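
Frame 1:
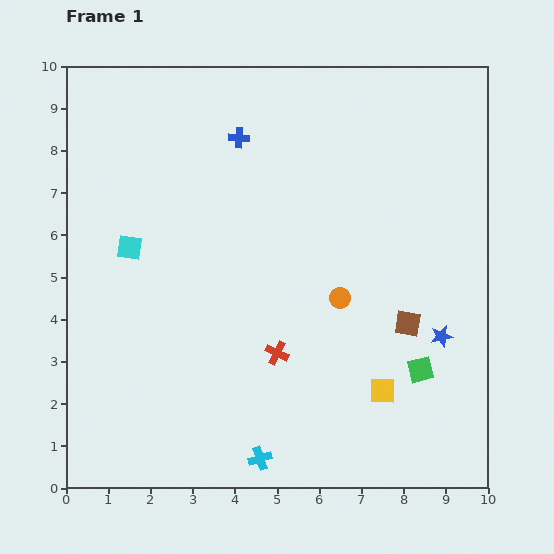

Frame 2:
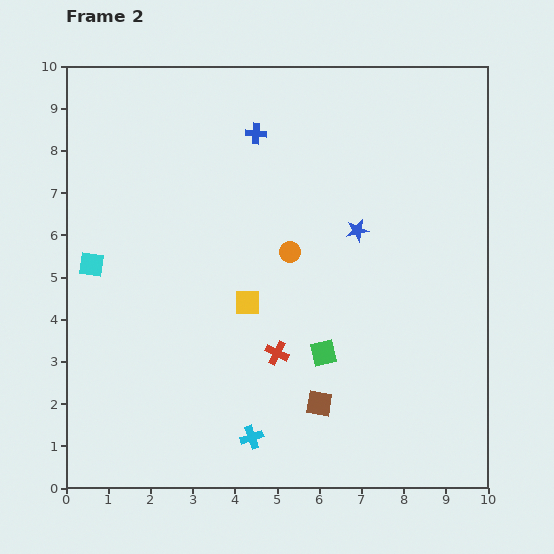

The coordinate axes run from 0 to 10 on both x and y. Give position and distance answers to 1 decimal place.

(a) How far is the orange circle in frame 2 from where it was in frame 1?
1.6

The orange circle moved from (6.5, 4.5) to (5.3, 5.6), a distance of √(1.2² + 1.1²) ≈ 1.6.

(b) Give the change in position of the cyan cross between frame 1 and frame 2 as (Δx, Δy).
(-0.2, 0.5)

The cyan cross was at (4.6, 0.7) in frame 1 and (4.4, 1.2) in frame 2.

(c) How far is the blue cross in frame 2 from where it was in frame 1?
0.4

The blue cross moved from (4.1, 8.3) to (4.5, 8.4), a distance of √(0.4² + 0.1²) ≈ 0.4.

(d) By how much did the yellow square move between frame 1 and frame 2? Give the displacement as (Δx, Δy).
(-3.2, 2.1)

The yellow square was at (7.5, 2.3) in frame 1 and (4.3, 4.4) in frame 2.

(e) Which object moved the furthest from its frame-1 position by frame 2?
the yellow square

(moved 3.8; next 3.2)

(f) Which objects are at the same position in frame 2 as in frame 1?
the red cross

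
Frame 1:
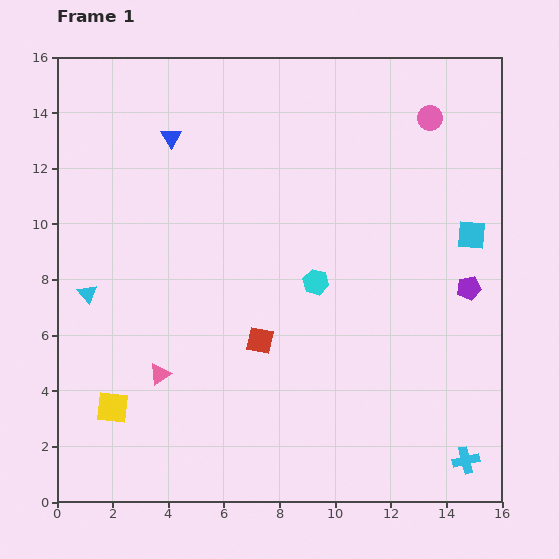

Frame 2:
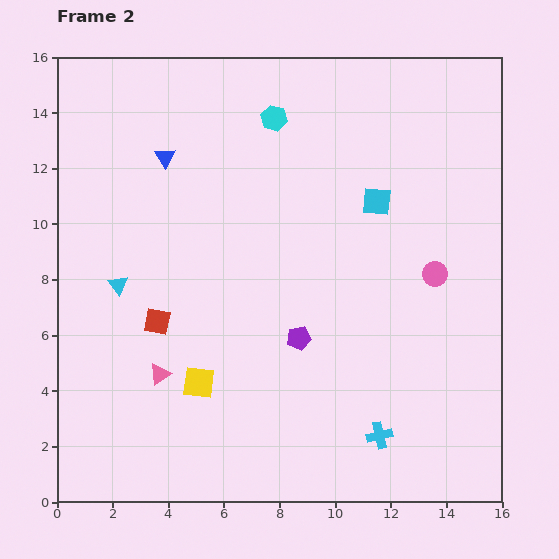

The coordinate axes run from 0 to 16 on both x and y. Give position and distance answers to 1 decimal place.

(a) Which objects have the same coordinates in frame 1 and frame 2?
the pink triangle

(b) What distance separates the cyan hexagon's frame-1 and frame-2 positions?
6.1

The cyan hexagon moved from (9.3, 7.9) to (7.8, 13.8), a distance of √(1.5² + 5.9²) ≈ 6.1.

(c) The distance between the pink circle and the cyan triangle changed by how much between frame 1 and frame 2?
-2.4

Distance in frame 1: 13.8. Distance in frame 2: 11.4.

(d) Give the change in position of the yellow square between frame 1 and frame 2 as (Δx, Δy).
(3.1, 0.9)

The yellow square was at (2.0, 3.4) in frame 1 and (5.1, 4.3) in frame 2.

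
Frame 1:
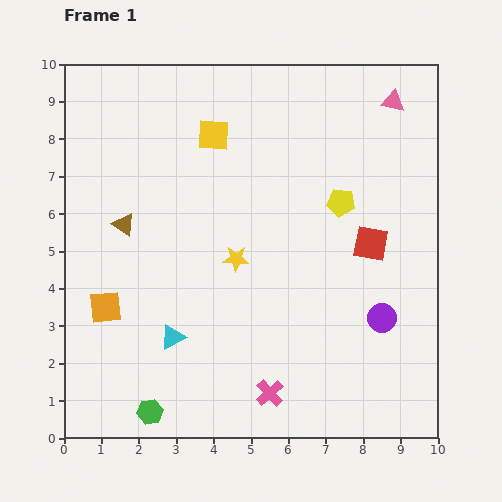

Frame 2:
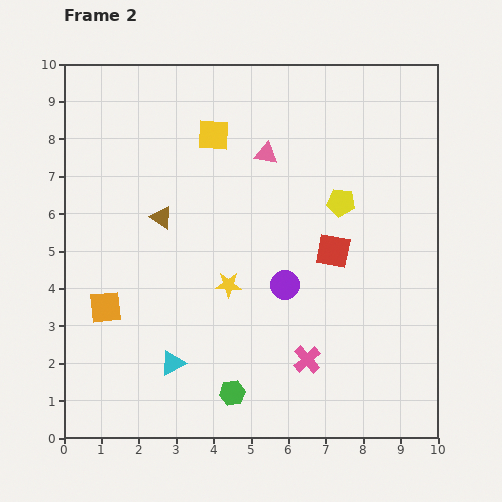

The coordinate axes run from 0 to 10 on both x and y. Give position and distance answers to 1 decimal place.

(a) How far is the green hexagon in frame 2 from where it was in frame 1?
2.3

The green hexagon moved from (2.3, 0.7) to (4.5, 1.2), a distance of √(2.2² + 0.5²) ≈ 2.3.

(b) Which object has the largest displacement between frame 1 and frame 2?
the pink triangle

(moved 3.7; next 2.8)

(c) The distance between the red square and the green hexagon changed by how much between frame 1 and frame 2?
-2.7

Distance in frame 1: 7.4. Distance in frame 2: 4.7.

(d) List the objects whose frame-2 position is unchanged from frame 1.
the yellow pentagon, the orange square, the yellow square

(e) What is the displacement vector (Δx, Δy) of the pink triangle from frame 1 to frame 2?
(-3.4, -1.4)

The pink triangle was at (8.8, 9.0) in frame 1 and (5.4, 7.6) in frame 2.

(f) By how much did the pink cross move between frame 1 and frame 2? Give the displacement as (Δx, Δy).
(1.0, 0.9)

The pink cross was at (5.5, 1.2) in frame 1 and (6.5, 2.1) in frame 2.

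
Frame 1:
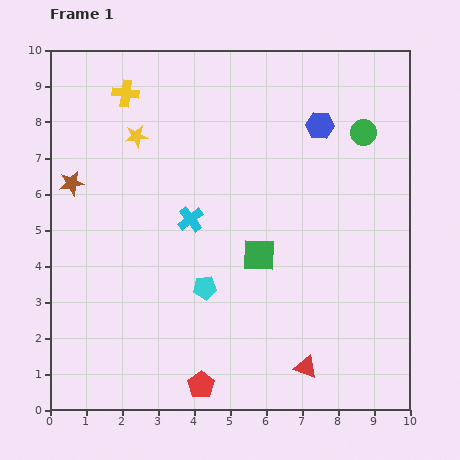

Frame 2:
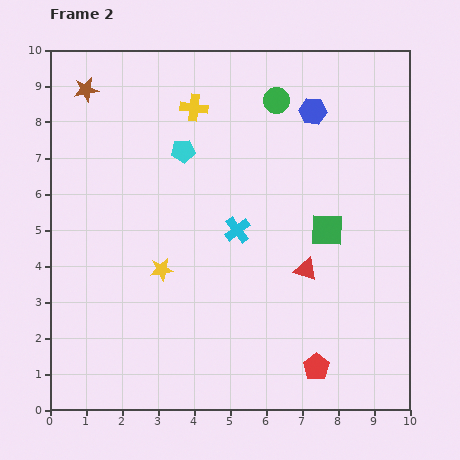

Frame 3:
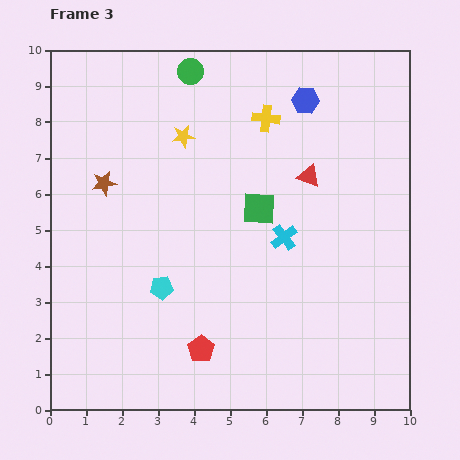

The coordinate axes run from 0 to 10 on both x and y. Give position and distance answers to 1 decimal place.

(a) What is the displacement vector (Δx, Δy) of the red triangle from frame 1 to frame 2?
(0.0, 2.7)

The red triangle was at (7.1, 1.2) in frame 1 and (7.1, 3.9) in frame 2.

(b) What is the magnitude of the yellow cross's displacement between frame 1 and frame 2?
1.9

The yellow cross moved from (2.1, 8.8) to (4.0, 8.4), a distance of √(1.9² + 0.4²) ≈ 1.9.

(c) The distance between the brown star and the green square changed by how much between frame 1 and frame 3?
-1.2

Distance in frame 1: 5.6. Distance in frame 3: 4.4.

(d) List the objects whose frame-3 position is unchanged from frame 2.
none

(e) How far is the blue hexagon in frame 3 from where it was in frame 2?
0.4

The blue hexagon moved from (7.3, 8.3) to (7.1, 8.6), a distance of √(0.2² + 0.3²) ≈ 0.4.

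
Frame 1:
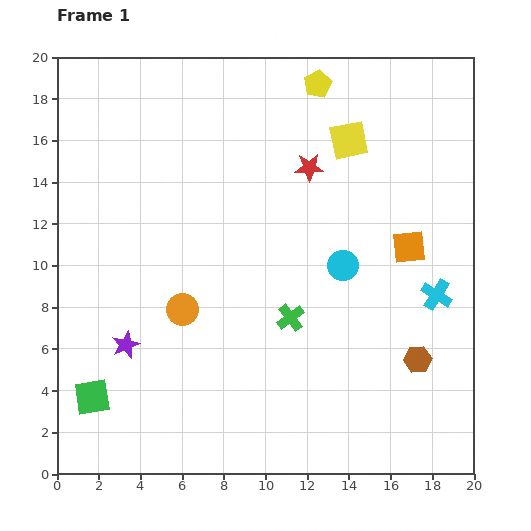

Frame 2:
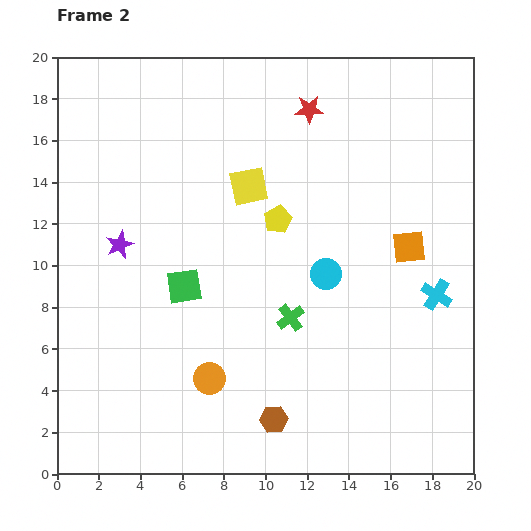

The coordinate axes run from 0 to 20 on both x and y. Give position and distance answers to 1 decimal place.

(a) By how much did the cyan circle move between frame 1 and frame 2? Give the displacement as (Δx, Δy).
(-0.8, -0.4)

The cyan circle was at (13.7, 10.0) in frame 1 and (12.9, 9.6) in frame 2.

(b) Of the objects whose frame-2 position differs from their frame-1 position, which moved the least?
the cyan circle

(moved 0.9)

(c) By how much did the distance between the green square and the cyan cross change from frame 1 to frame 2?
-5.1

Distance in frame 1: 17.2. Distance in frame 2: 12.1.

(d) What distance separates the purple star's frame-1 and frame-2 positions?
4.8

The purple star moved from (3.3, 6.2) to (3.0, 11.0), a distance of √(0.3² + 4.8²) ≈ 4.8.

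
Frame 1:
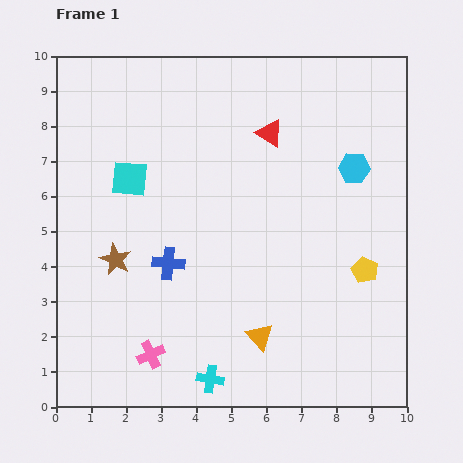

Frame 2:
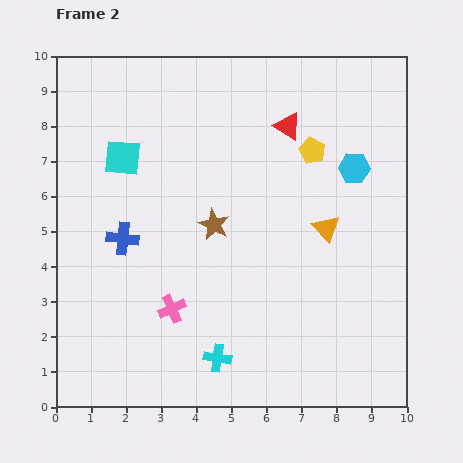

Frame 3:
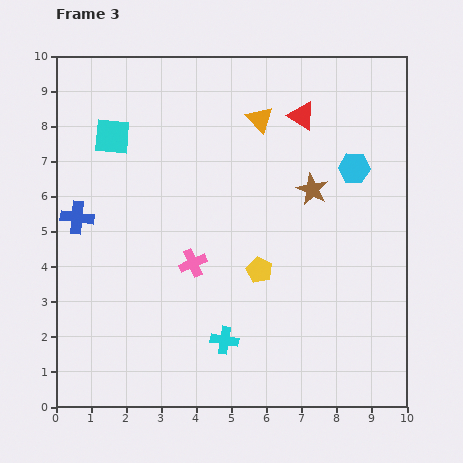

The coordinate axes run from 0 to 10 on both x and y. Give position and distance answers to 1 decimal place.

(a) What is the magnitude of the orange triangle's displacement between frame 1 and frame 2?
3.6

The orange triangle moved from (5.8, 2.0) to (7.7, 5.1), a distance of √(1.9² + 3.1²) ≈ 3.6.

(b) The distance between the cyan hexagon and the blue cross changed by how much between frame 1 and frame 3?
+2.1

Distance in frame 1: 5.9. Distance in frame 3: 8.0.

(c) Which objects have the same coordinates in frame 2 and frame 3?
the cyan hexagon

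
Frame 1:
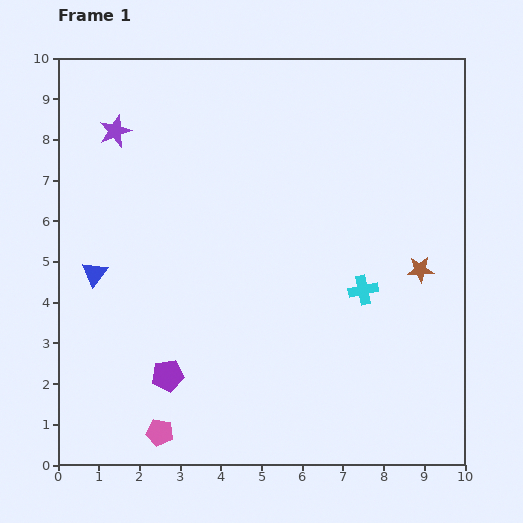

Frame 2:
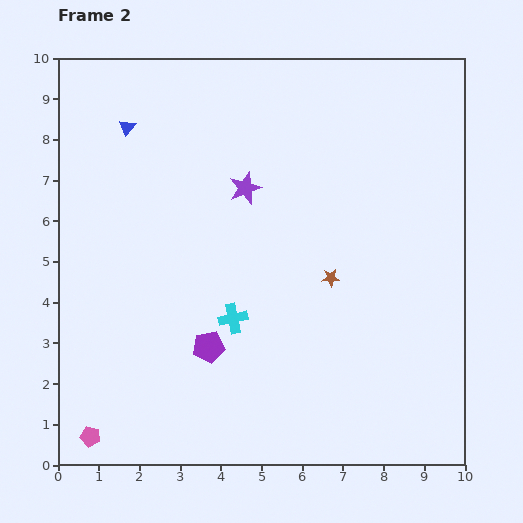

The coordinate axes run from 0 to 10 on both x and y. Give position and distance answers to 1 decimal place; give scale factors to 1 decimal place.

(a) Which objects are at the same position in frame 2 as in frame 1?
none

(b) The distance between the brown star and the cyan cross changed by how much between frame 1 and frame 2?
+1.1

Distance in frame 1: 1.5. Distance in frame 2: 2.6.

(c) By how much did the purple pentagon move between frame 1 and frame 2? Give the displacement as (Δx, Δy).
(1.0, 0.7)

The purple pentagon was at (2.7, 2.2) in frame 1 and (3.7, 2.9) in frame 2.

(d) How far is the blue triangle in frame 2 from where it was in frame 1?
3.7

The blue triangle moved from (0.9, 4.7) to (1.7, 8.3), a distance of √(0.8² + 3.6²) ≈ 3.7.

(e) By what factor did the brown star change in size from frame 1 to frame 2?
0.7×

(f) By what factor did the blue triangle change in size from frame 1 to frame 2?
0.6×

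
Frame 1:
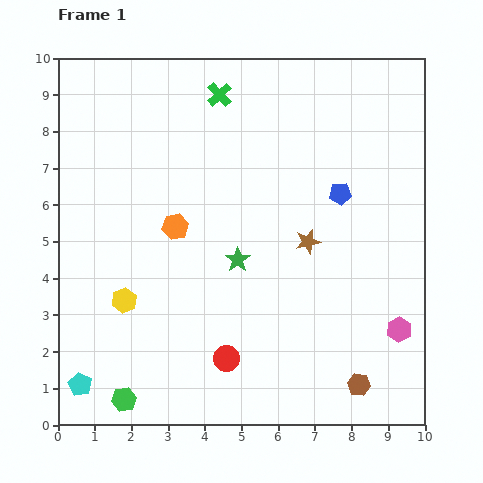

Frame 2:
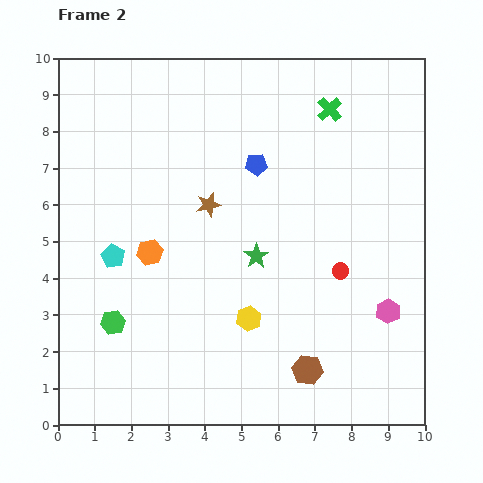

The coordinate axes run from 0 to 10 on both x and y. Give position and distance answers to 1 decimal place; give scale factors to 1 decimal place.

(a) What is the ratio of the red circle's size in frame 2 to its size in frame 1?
0.6×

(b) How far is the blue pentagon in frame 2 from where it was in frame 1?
2.4

The blue pentagon moved from (7.7, 6.3) to (5.4, 7.1), a distance of √(2.3² + 0.8²) ≈ 2.4.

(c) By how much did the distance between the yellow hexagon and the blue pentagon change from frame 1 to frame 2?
-2.4

Distance in frame 1: 6.6. Distance in frame 2: 4.2.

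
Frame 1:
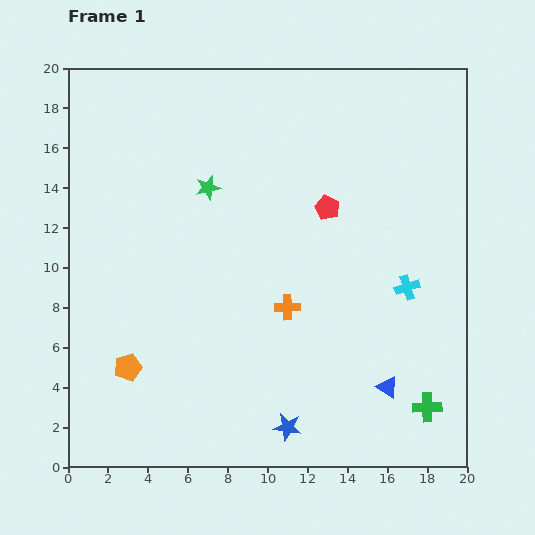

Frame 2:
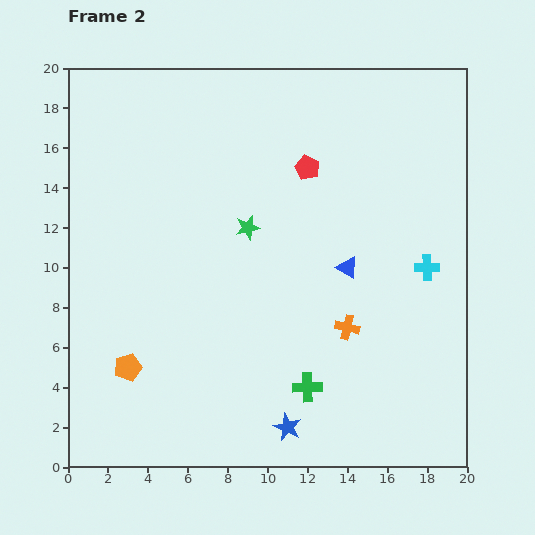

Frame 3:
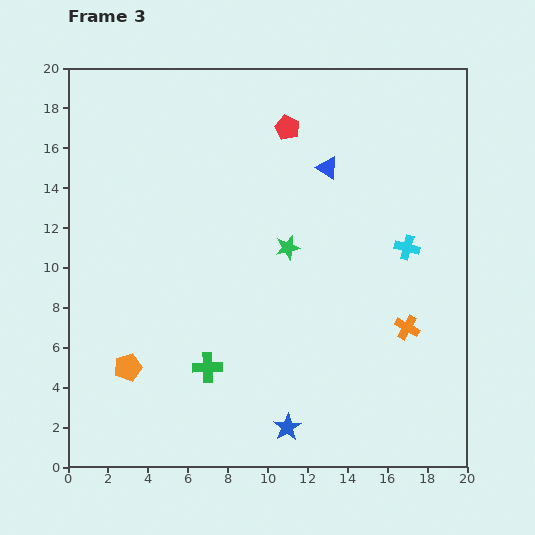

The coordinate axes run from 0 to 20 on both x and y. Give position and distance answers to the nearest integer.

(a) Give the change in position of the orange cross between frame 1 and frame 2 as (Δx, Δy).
(3, -1)

The orange cross was at (11, 8) in frame 1 and (14, 7) in frame 2.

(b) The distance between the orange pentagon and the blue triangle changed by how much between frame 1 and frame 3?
+1

Distance in frame 1: 13. Distance in frame 3: 14.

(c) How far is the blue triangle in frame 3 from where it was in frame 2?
5

The blue triangle moved from (14, 10) to (13, 15), a distance of √(1² + 5²) ≈ 5.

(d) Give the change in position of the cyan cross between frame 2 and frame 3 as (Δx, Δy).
(-1, 1)

The cyan cross was at (18, 10) in frame 2 and (17, 11) in frame 3.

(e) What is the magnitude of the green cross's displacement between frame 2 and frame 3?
5

The green cross moved from (12, 4) to (7, 5), a distance of √(5² + 1²) ≈ 5.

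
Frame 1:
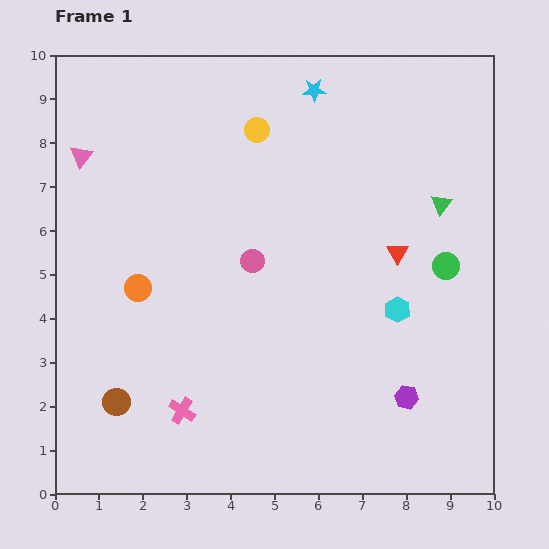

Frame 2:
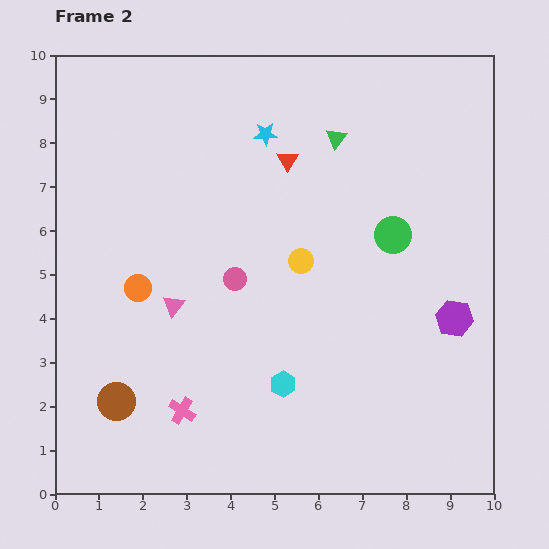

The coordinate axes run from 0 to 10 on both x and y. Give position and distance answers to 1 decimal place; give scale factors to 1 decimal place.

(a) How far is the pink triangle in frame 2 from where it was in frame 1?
4.0

The pink triangle moved from (0.6, 7.7) to (2.7, 4.3), a distance of √(2.1² + 3.4²) ≈ 4.0.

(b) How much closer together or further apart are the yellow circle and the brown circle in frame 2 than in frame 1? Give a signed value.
-1.7

Distance in frame 1: 7.0. Distance in frame 2: 5.3.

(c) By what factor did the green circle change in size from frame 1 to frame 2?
1.4×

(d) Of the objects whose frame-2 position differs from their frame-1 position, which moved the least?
the pink circle

(moved 0.6)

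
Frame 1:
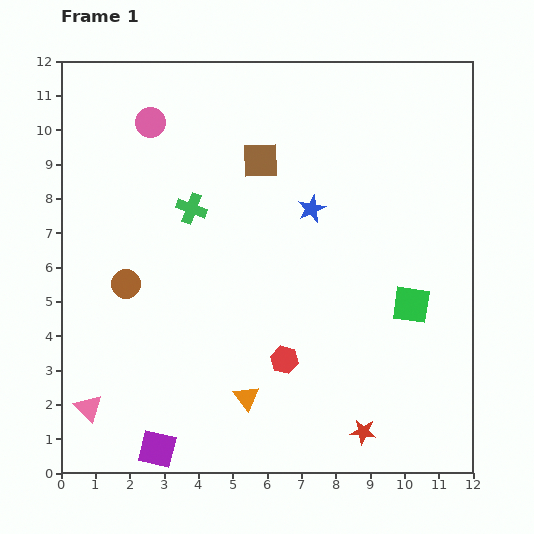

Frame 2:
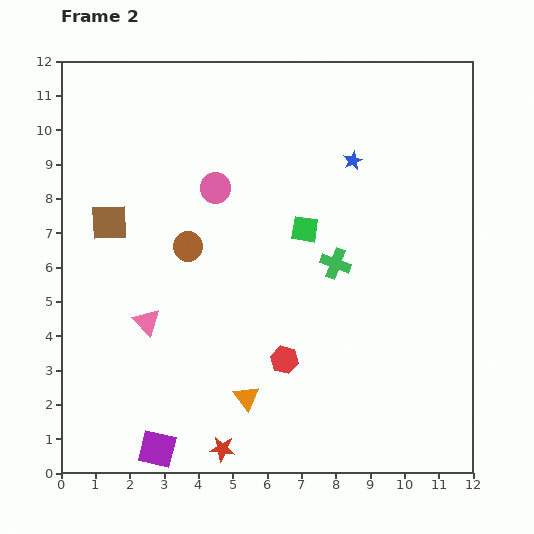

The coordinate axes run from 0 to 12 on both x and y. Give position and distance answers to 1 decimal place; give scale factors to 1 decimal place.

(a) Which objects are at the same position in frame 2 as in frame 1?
the red hexagon, the purple square, the orange triangle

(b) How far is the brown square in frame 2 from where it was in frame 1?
4.8

The brown square moved from (5.8, 9.1) to (1.4, 7.3), a distance of √(4.4² + 1.8²) ≈ 4.8.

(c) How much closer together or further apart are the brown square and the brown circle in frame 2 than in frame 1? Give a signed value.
-2.9

Distance in frame 1: 5.3. Distance in frame 2: 2.4.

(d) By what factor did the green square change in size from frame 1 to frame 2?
0.7×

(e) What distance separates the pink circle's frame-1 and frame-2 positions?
2.7

The pink circle moved from (2.6, 10.2) to (4.5, 8.3), a distance of √(1.9² + 1.9²) ≈ 2.7.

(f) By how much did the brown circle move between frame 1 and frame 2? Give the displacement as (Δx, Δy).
(1.8, 1.1)

The brown circle was at (1.9, 5.5) in frame 1 and (3.7, 6.6) in frame 2.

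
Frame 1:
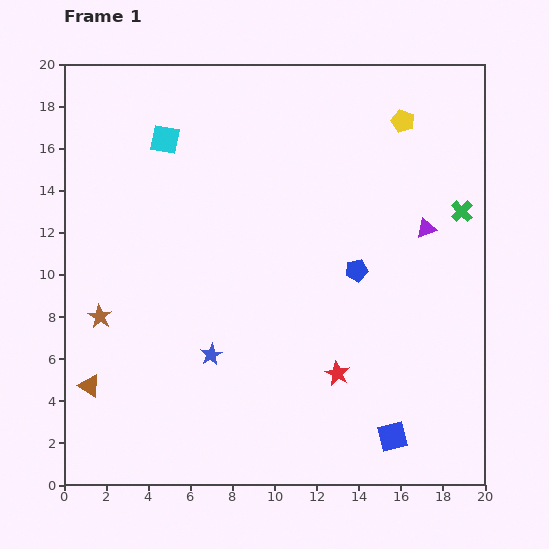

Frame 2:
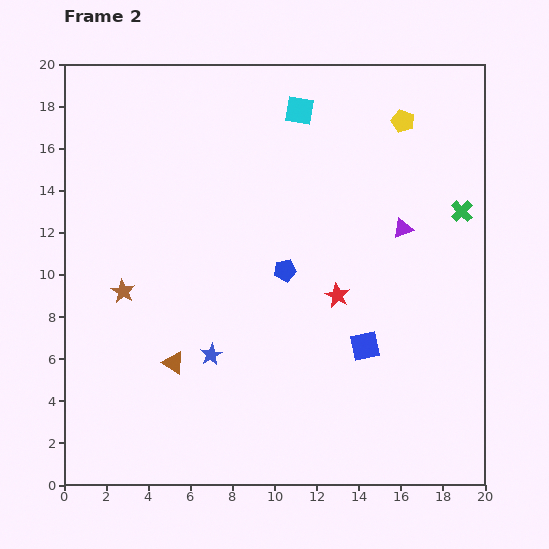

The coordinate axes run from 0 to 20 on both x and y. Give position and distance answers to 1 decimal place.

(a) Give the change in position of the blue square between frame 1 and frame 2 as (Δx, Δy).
(-1.3, 4.3)

The blue square was at (15.6, 2.3) in frame 1 and (14.3, 6.6) in frame 2.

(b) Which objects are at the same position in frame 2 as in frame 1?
the blue star, the yellow pentagon, the green cross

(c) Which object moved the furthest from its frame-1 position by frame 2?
the cyan square

(moved 6.6; next 4.5)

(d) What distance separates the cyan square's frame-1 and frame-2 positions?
6.6

The cyan square moved from (4.8, 16.4) to (11.2, 17.8), a distance of √(6.4² + 1.4²) ≈ 6.6.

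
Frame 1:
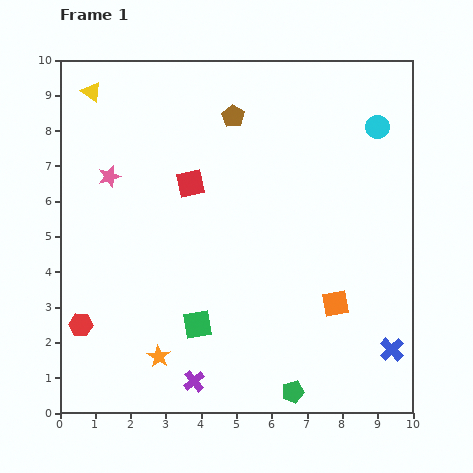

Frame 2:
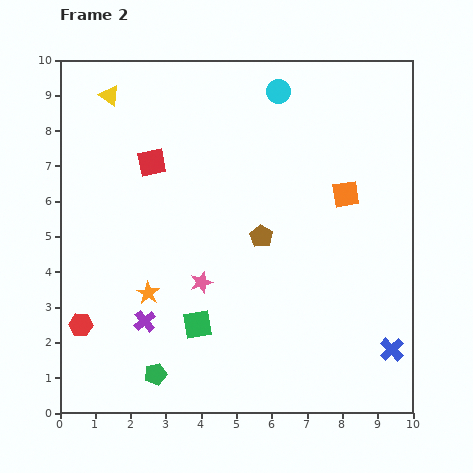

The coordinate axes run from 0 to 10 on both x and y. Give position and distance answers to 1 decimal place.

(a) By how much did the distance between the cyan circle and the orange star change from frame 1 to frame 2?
-2.2

Distance in frame 1: 9.0. Distance in frame 2: 6.8.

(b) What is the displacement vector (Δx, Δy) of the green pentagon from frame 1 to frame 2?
(-3.9, 0.5)

The green pentagon was at (6.6, 0.6) in frame 1 and (2.7, 1.1) in frame 2.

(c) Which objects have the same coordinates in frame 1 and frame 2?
the red hexagon, the blue cross, the green square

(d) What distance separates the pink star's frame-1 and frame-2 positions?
4.0

The pink star moved from (1.4, 6.7) to (4.0, 3.7), a distance of √(2.6² + 3.0²) ≈ 4.0.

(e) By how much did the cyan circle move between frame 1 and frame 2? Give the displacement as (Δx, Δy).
(-2.8, 1.0)

The cyan circle was at (9.0, 8.1) in frame 1 and (6.2, 9.1) in frame 2.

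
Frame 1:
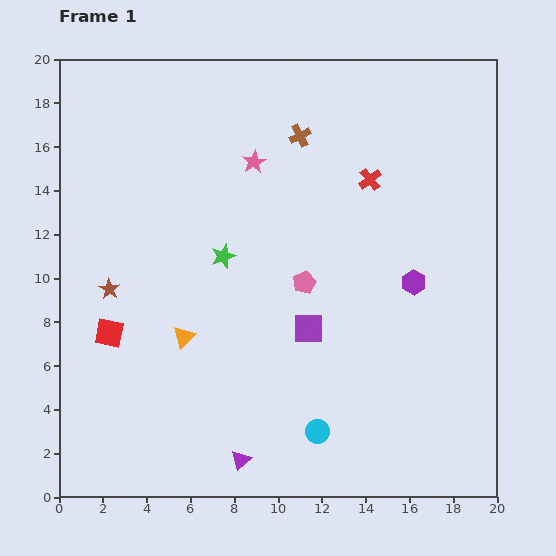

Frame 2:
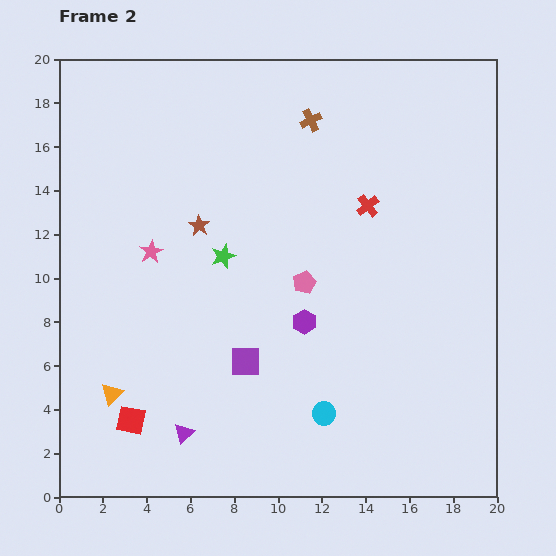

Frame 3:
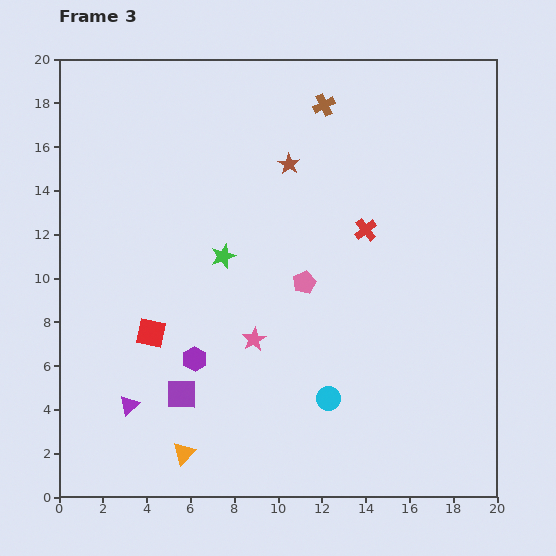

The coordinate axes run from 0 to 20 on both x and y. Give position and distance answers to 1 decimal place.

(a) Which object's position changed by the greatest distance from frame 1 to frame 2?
the pink star

(moved 6.2; next 5.3)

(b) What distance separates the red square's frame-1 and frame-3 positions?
1.9

The red square moved from (2.3, 7.5) to (4.2, 7.5), a distance of √(1.9² + 0.0²) ≈ 1.9.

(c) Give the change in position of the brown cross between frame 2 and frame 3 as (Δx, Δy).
(0.6, 0.7)

The brown cross was at (11.5, 17.2) in frame 2 and (12.1, 17.9) in frame 3.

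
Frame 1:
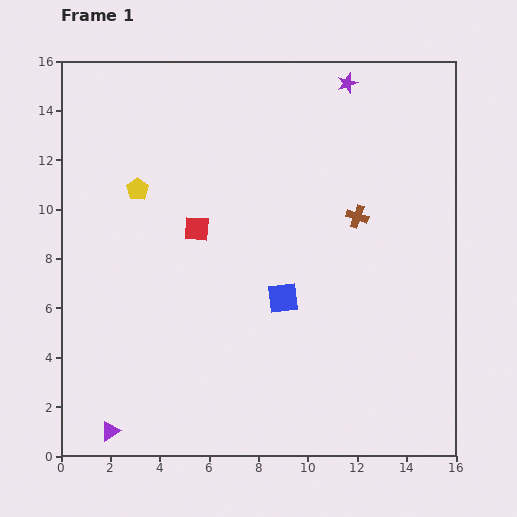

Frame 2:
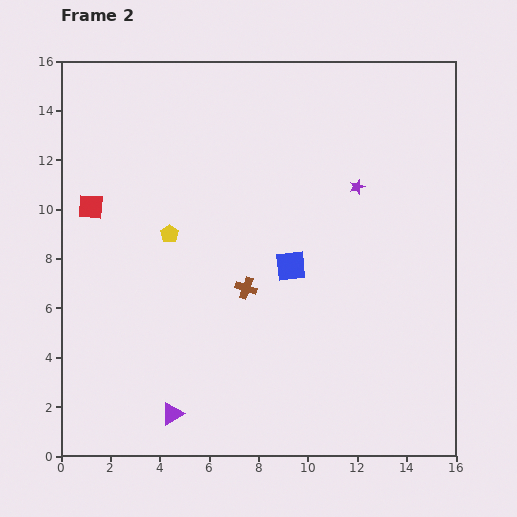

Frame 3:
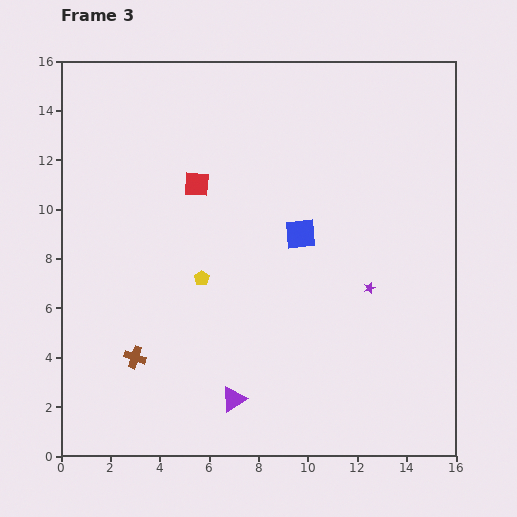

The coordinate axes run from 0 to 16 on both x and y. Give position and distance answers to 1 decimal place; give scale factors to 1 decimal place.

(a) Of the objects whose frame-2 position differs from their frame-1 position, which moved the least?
the blue square

(moved 1.3)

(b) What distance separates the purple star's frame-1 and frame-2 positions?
4.2

The purple star moved from (11.6, 15.1) to (12.0, 10.9), a distance of √(0.4² + 4.2²) ≈ 4.2.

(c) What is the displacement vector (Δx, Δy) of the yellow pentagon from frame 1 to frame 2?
(1.3, -1.8)

The yellow pentagon was at (3.1, 10.8) in frame 1 and (4.4, 9.0) in frame 2.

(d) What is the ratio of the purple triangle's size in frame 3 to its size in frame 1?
1.3×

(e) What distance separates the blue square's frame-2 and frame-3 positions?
1.4

The blue square moved from (9.3, 7.7) to (9.7, 9.0), a distance of √(0.4² + 1.3²) ≈ 1.4.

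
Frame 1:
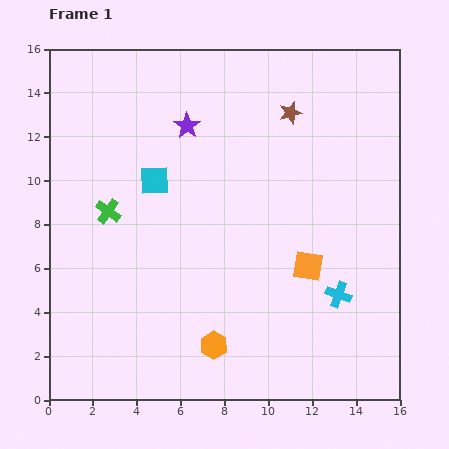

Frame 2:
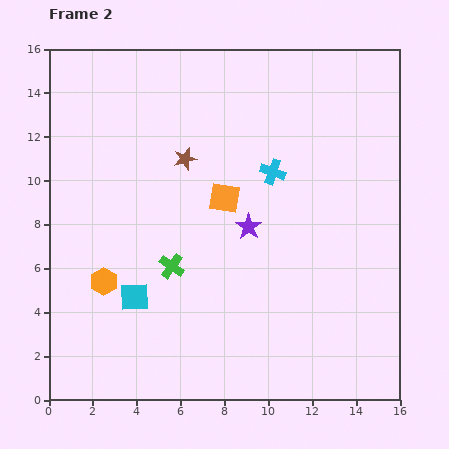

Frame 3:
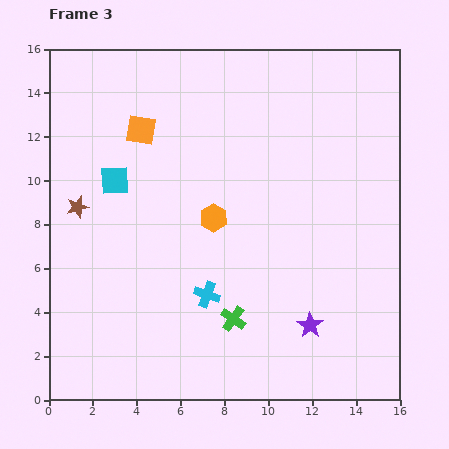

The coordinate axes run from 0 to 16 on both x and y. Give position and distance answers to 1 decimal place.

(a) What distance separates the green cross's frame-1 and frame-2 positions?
3.8

The green cross moved from (2.7, 8.6) to (5.6, 6.1), a distance of √(2.9² + 2.5²) ≈ 3.8.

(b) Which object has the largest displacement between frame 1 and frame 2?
the cyan cross

(moved 6.4; next 5.8)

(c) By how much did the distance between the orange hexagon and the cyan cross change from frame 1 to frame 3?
-2.6

Distance in frame 1: 6.1. Distance in frame 3: 3.5.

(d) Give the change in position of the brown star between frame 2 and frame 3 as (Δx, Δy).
(-4.9, -2.2)

The brown star was at (6.2, 11.0) in frame 2 and (1.3, 8.8) in frame 3.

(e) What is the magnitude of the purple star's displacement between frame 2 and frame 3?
5.3

The purple star moved from (9.1, 7.9) to (11.9, 3.4), a distance of √(2.8² + 4.5²) ≈ 5.3.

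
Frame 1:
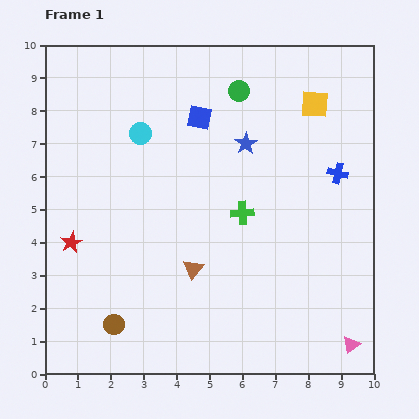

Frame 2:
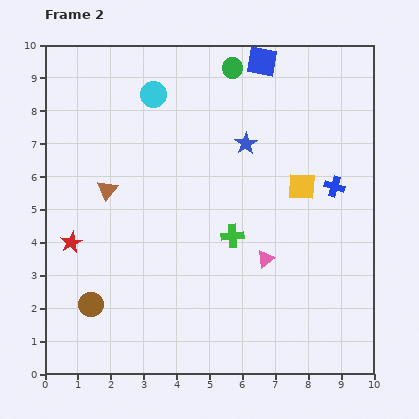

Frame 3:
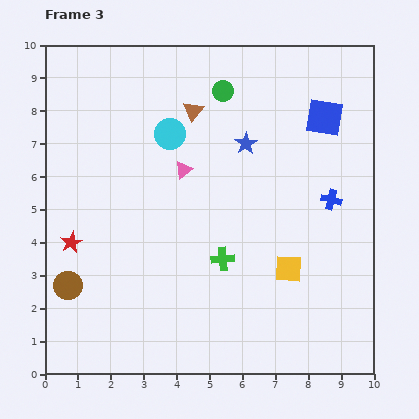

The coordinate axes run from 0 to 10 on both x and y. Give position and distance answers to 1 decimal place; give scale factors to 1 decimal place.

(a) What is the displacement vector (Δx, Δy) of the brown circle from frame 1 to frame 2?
(-0.7, 0.6)

The brown circle was at (2.1, 1.5) in frame 1 and (1.4, 2.1) in frame 2.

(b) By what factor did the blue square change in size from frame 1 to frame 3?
1.6×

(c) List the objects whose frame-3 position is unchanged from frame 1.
the blue star, the red star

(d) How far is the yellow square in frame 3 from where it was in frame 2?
2.5

The yellow square moved from (7.8, 5.7) to (7.4, 3.2), a distance of √(0.4² + 2.5²) ≈ 2.5.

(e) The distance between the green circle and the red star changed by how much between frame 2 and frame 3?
-0.7

Distance in frame 2: 7.2. Distance in frame 3: 6.5.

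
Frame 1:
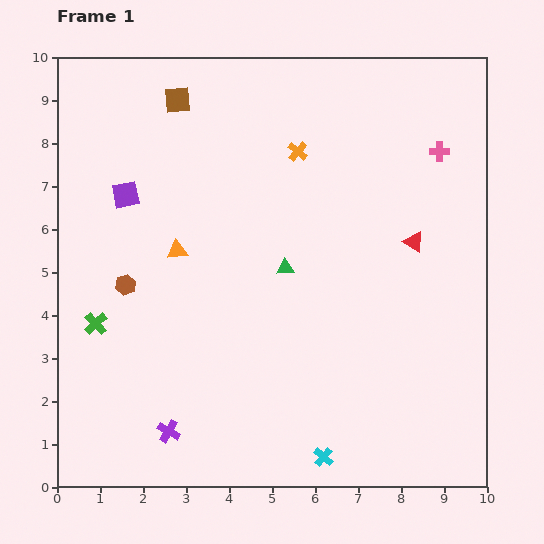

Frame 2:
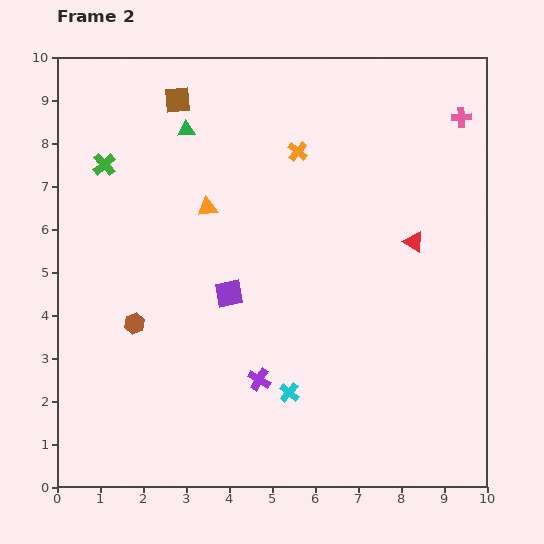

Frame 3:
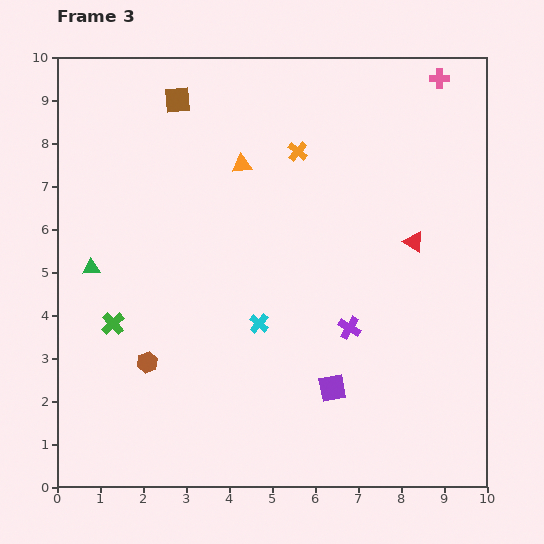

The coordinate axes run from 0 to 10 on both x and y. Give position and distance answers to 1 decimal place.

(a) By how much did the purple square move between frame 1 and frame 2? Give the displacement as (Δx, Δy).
(2.4, -2.3)

The purple square was at (1.6, 6.8) in frame 1 and (4.0, 4.5) in frame 2.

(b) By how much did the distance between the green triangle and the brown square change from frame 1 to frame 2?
-3.9

Distance in frame 1: 4.6. Distance in frame 2: 0.7.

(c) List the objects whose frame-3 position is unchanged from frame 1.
the red triangle, the orange cross, the brown square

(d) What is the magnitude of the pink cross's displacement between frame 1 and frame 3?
1.7

The pink cross moved from (8.9, 7.8) to (8.9, 9.5), a distance of √(0.0² + 1.7²) ≈ 1.7.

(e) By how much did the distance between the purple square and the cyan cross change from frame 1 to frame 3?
-5.3

Distance in frame 1: 7.6. Distance in frame 3: 2.3.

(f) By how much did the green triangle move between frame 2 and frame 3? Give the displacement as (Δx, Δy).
(-2.2, -3.2)

The green triangle was at (3.0, 8.3) in frame 2 and (0.8, 5.1) in frame 3.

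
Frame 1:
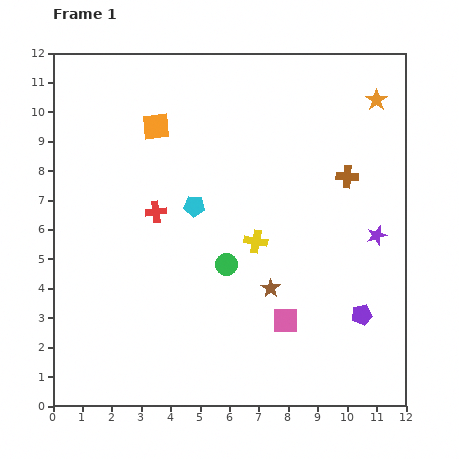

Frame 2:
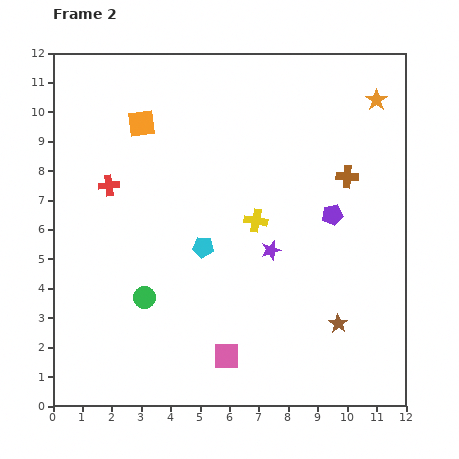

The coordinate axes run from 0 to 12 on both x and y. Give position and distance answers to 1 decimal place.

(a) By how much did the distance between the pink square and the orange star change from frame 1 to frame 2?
+2.0

Distance in frame 1: 8.1. Distance in frame 2: 10.1.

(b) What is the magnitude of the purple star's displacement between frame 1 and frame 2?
3.6

The purple star moved from (11.0, 5.8) to (7.4, 5.3), a distance of √(3.6² + 0.5²) ≈ 3.6.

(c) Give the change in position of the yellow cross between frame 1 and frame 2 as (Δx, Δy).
(0.0, 0.7)

The yellow cross was at (6.9, 5.6) in frame 1 and (6.9, 6.3) in frame 2.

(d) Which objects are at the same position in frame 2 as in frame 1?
the orange star, the brown cross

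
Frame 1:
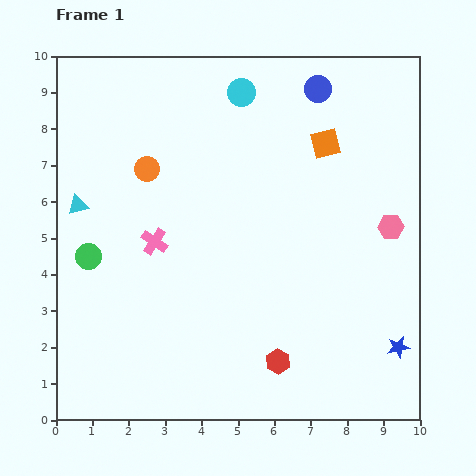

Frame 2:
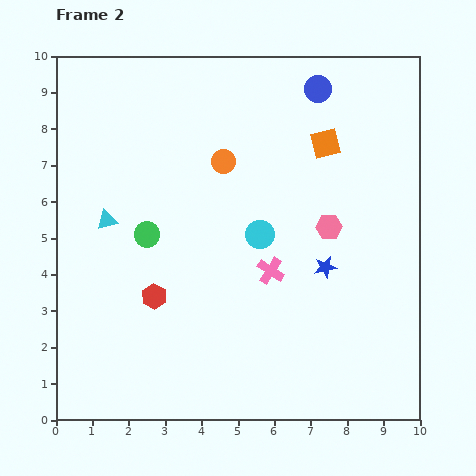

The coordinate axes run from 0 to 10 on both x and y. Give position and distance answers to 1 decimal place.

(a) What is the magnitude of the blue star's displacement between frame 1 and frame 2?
3.0

The blue star moved from (9.4, 2.0) to (7.4, 4.2), a distance of √(2.0² + 2.2²) ≈ 3.0.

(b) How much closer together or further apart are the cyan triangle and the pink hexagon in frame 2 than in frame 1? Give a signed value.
-2.5

Distance in frame 1: 8.6. Distance in frame 2: 6.1.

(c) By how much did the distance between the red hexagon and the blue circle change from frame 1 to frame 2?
-0.3

Distance in frame 1: 7.6. Distance in frame 2: 7.3.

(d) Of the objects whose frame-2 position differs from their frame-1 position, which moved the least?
the cyan triangle

(moved 0.9)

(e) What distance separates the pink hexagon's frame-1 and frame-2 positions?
1.7

The pink hexagon moved from (9.2, 5.3) to (7.5, 5.3), a distance of √(1.7² + 0.0²) ≈ 1.7.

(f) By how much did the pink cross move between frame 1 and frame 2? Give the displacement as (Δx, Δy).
(3.2, -0.8)

The pink cross was at (2.7, 4.9) in frame 1 and (5.9, 4.1) in frame 2.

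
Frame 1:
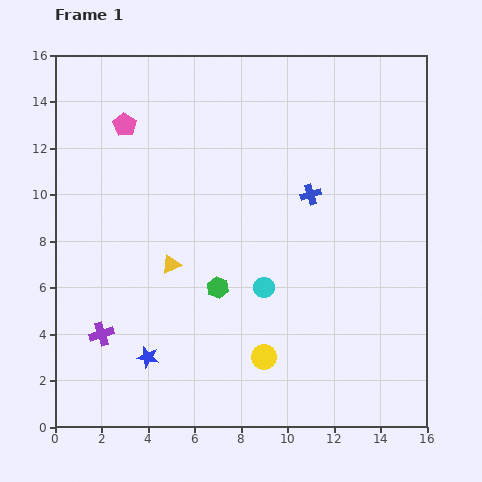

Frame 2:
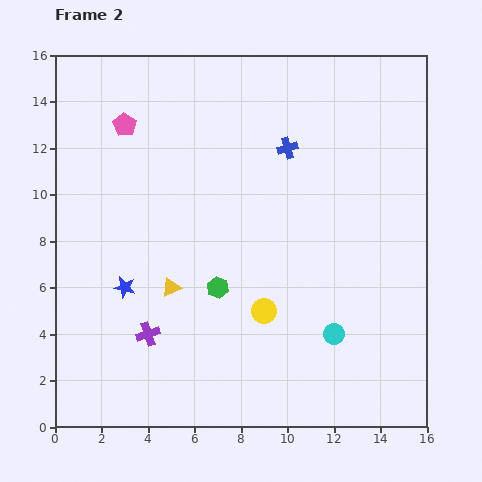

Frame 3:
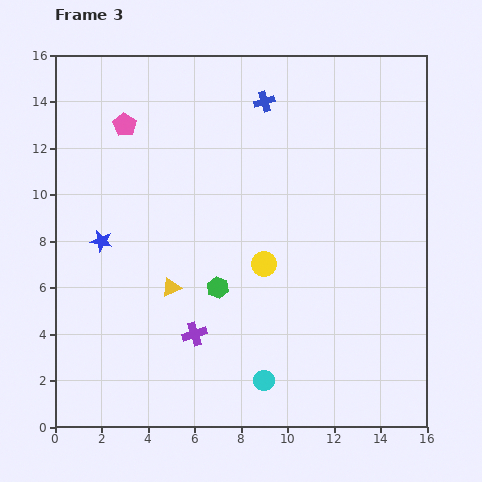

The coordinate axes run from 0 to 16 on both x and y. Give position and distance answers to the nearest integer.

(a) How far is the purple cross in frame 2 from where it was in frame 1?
2

The purple cross moved from (2, 4) to (4, 4), a distance of √(2² + 0²) ≈ 2.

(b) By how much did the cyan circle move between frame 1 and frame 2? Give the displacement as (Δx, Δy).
(3, -2)

The cyan circle was at (9, 6) in frame 1 and (12, 4) in frame 2.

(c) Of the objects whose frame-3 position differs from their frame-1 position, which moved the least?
the yellow triangle

(moved 1)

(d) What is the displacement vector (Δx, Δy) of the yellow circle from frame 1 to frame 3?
(0, 4)

The yellow circle was at (9, 3) in frame 1 and (9, 7) in frame 3.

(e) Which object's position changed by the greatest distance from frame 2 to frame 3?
the cyan circle

(moved 4; next 2)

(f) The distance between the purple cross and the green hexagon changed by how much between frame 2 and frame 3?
-2

Distance in frame 2: 4. Distance in frame 3: 2.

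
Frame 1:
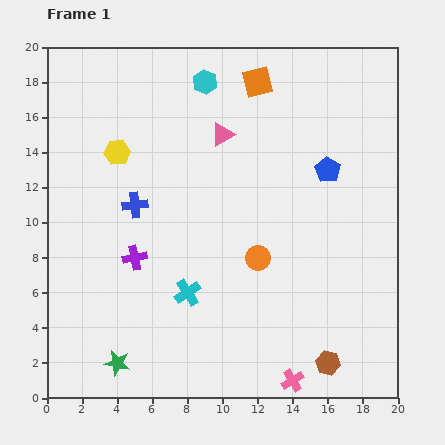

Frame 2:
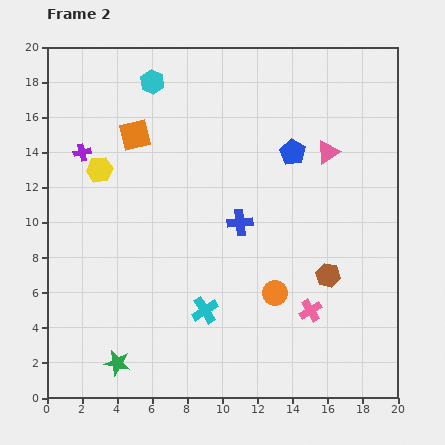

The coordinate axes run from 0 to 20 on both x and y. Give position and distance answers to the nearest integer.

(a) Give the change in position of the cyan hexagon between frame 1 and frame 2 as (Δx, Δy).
(-3, 0)

The cyan hexagon was at (9, 18) in frame 1 and (6, 18) in frame 2.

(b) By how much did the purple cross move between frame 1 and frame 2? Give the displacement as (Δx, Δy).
(-3, 6)

The purple cross was at (5, 8) in frame 1 and (2, 14) in frame 2.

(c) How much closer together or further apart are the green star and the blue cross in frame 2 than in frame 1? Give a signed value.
+2

Distance in frame 1: 9. Distance in frame 2: 11.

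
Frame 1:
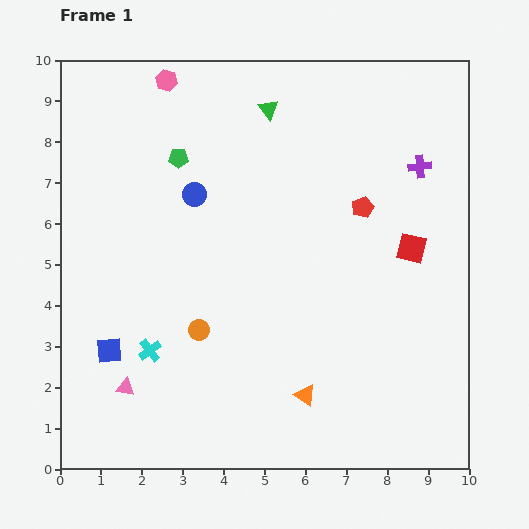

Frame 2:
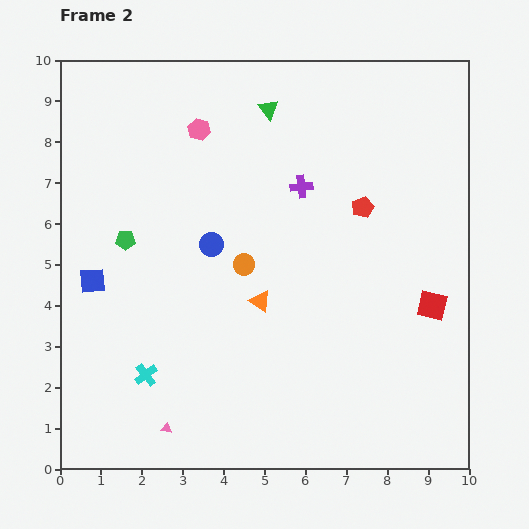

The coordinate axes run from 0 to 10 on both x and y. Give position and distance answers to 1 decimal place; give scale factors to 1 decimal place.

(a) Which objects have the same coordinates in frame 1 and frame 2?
the green triangle, the red pentagon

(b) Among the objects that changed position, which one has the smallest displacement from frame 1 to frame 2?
the cyan cross

(moved 0.6)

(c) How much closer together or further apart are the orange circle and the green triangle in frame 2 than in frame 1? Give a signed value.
-1.9

Distance in frame 1: 5.7. Distance in frame 2: 3.8.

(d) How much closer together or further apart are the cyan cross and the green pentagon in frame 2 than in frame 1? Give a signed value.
-1.5

Distance in frame 1: 4.8. Distance in frame 2: 3.3.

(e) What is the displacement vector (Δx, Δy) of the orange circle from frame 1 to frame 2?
(1.1, 1.6)

The orange circle was at (3.4, 3.4) in frame 1 and (4.5, 5.0) in frame 2.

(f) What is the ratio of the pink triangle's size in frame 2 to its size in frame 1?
0.6×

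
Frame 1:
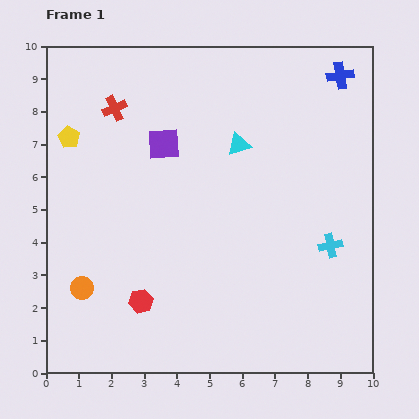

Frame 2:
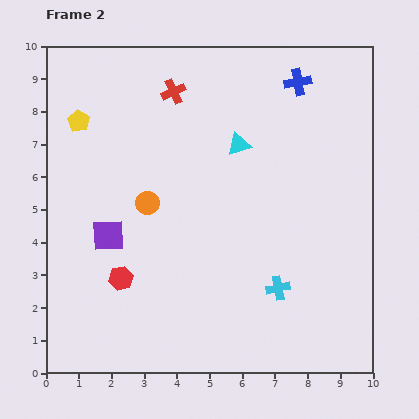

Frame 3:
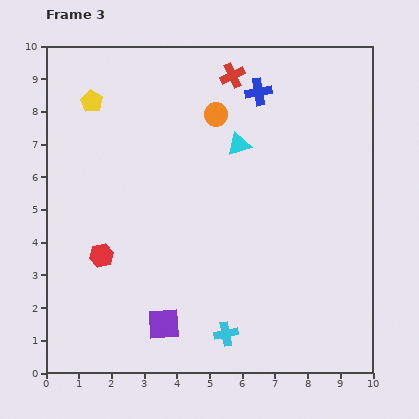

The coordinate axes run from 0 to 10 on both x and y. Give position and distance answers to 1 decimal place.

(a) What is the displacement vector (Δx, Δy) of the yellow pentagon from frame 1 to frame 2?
(0.3, 0.5)

The yellow pentagon was at (0.7, 7.2) in frame 1 and (1.0, 7.7) in frame 2.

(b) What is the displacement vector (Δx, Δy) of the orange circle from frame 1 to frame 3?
(4.1, 5.3)

The orange circle was at (1.1, 2.6) in frame 1 and (5.2, 7.9) in frame 3.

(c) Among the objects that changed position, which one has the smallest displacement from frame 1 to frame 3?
the yellow pentagon

(moved 1.3)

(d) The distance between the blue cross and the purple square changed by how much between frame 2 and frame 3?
+0.2

Distance in frame 2: 7.5. Distance in frame 3: 7.7.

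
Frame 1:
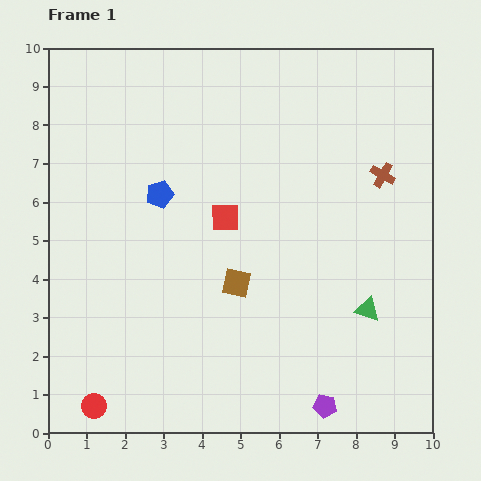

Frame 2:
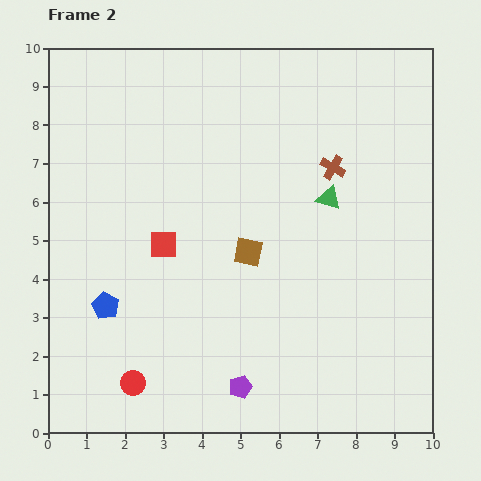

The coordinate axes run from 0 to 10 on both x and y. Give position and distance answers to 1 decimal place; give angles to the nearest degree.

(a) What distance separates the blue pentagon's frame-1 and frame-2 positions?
3.2

The blue pentagon moved from (2.9, 6.2) to (1.5, 3.3), a distance of √(1.4² + 2.9²) ≈ 3.2.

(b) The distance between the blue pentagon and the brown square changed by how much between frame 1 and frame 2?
+1.0

Distance in frame 1: 3.0. Distance in frame 2: 4.0.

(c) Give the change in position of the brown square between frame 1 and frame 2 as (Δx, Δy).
(0.3, 0.8)

The brown square was at (4.9, 3.9) in frame 1 and (5.2, 4.7) in frame 2.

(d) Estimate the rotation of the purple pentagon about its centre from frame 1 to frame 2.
27° counter-clockwise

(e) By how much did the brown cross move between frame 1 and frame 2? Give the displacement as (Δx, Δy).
(-1.3, 0.2)

The brown cross was at (8.7, 6.7) in frame 1 and (7.4, 6.9) in frame 2.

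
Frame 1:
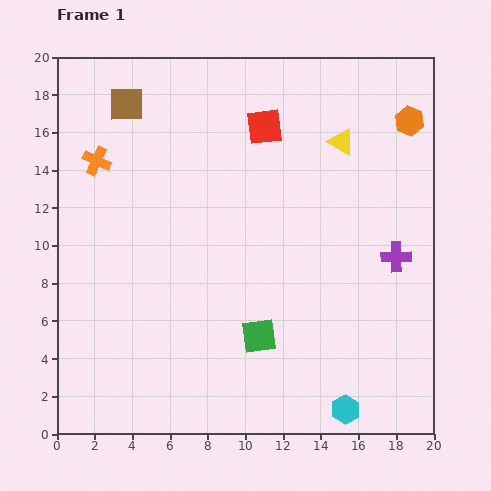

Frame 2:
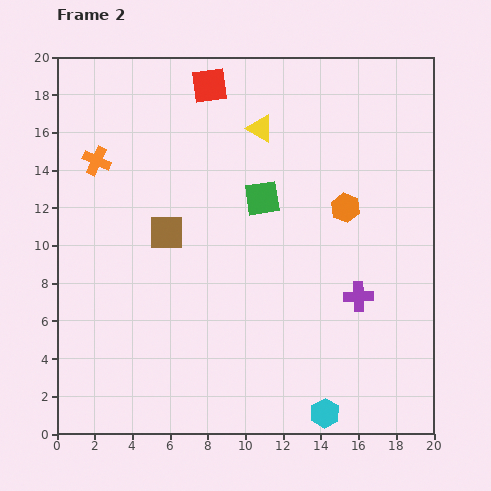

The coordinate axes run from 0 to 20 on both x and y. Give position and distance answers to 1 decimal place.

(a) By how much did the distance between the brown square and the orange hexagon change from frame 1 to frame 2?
-5.4

Distance in frame 1: 15.0. Distance in frame 2: 9.6.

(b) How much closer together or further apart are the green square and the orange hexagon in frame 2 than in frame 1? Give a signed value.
-9.5

Distance in frame 1: 13.9. Distance in frame 2: 4.4.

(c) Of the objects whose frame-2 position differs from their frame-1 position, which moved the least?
the cyan hexagon

(moved 1.1)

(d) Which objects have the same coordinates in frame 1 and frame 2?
the orange cross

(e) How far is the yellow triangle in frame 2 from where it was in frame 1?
4.4

The yellow triangle moved from (15.1, 15.5) to (10.8, 16.2), a distance of √(4.3² + 0.7²) ≈ 4.4.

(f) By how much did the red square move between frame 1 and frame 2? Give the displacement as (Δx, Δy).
(-2.9, 2.2)

The red square was at (11.0, 16.3) in frame 1 and (8.1, 18.5) in frame 2.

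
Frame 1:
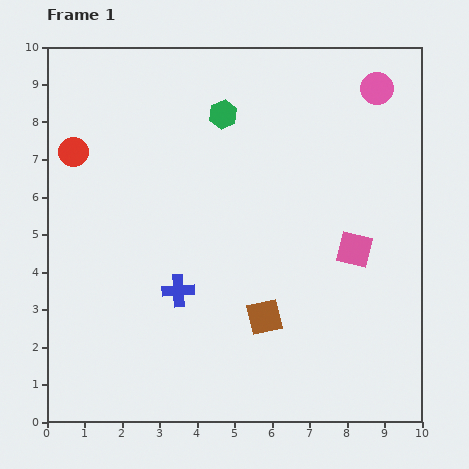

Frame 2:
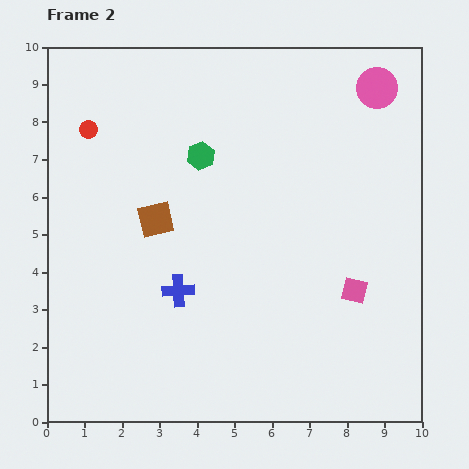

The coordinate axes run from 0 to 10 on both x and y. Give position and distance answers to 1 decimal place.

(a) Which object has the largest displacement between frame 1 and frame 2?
the brown square

(moved 3.9; next 1.3)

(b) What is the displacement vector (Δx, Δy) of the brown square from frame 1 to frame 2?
(-2.9, 2.6)

The brown square was at (5.8, 2.8) in frame 1 and (2.9, 5.4) in frame 2.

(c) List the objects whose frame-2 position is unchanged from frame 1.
the pink circle, the blue cross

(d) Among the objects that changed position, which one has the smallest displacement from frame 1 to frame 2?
the red circle

(moved 0.7)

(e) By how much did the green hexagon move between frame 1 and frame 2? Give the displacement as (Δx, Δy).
(-0.6, -1.1)

The green hexagon was at (4.7, 8.2) in frame 1 and (4.1, 7.1) in frame 2.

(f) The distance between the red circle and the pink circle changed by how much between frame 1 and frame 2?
-0.5

Distance in frame 1: 8.3. Distance in frame 2: 7.8.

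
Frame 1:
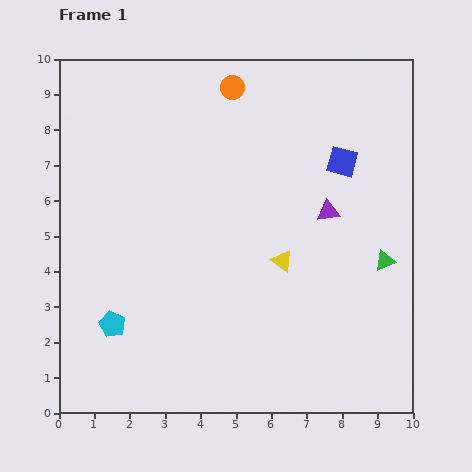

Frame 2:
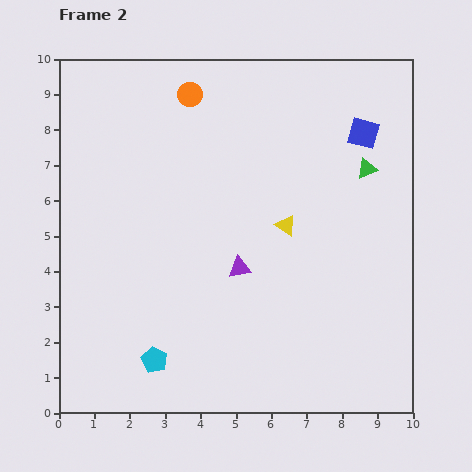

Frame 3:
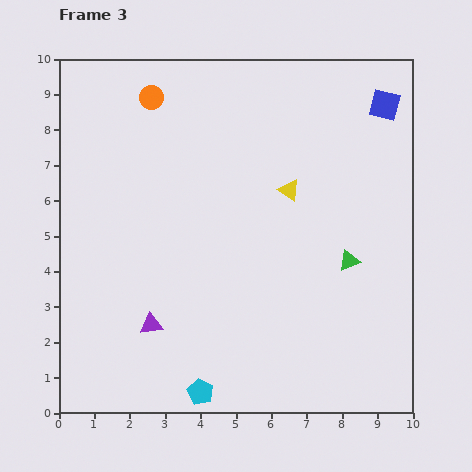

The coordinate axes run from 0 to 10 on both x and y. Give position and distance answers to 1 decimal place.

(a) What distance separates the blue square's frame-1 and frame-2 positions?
1.0

The blue square moved from (8.0, 7.1) to (8.6, 7.9), a distance of √(0.6² + 0.8²) ≈ 1.0.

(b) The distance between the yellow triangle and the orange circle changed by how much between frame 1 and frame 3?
-0.4

Distance in frame 1: 5.1. Distance in frame 3: 4.7.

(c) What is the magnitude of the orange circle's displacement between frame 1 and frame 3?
2.3

The orange circle moved from (4.9, 9.2) to (2.6, 8.9), a distance of √(2.3² + 0.3²) ≈ 2.3.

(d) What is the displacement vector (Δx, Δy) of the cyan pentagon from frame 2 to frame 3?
(1.3, -0.9)

The cyan pentagon was at (2.7, 1.5) in frame 2 and (4.0, 0.6) in frame 3.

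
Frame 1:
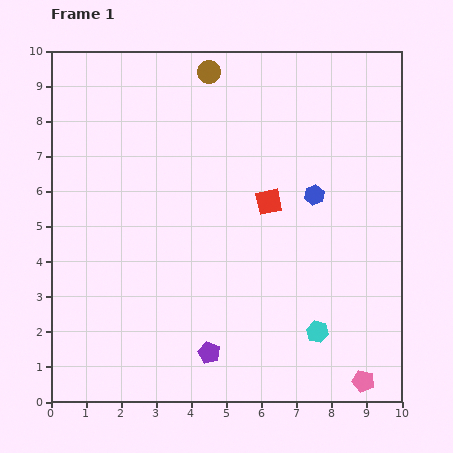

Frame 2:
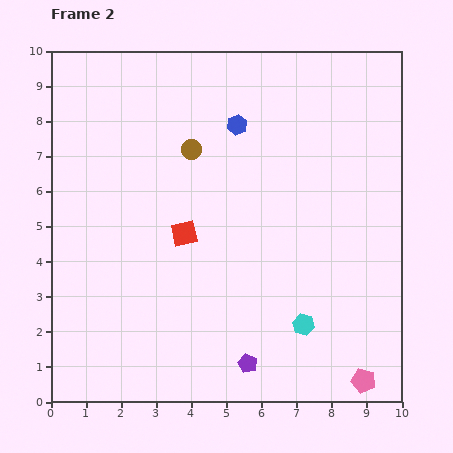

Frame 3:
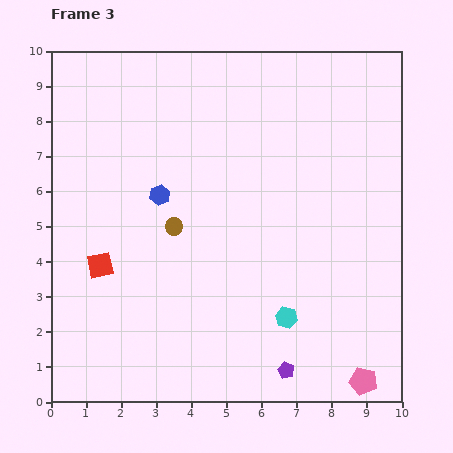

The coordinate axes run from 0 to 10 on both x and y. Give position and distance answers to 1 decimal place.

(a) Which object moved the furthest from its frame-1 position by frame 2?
the blue hexagon

(moved 3.0; next 2.6)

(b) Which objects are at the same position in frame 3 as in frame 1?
the pink pentagon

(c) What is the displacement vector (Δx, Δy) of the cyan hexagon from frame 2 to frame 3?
(-0.5, 0.2)

The cyan hexagon was at (7.2, 2.2) in frame 2 and (6.7, 2.4) in frame 3.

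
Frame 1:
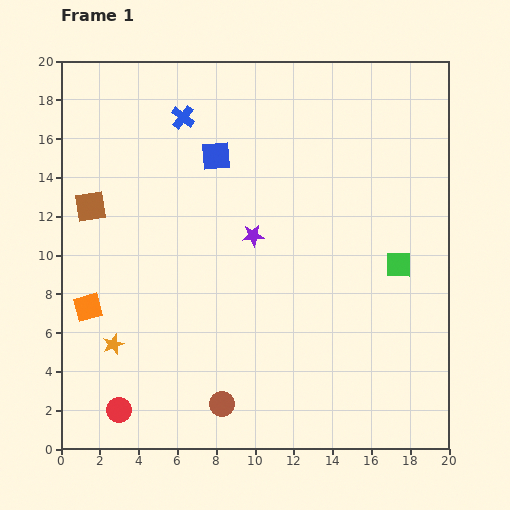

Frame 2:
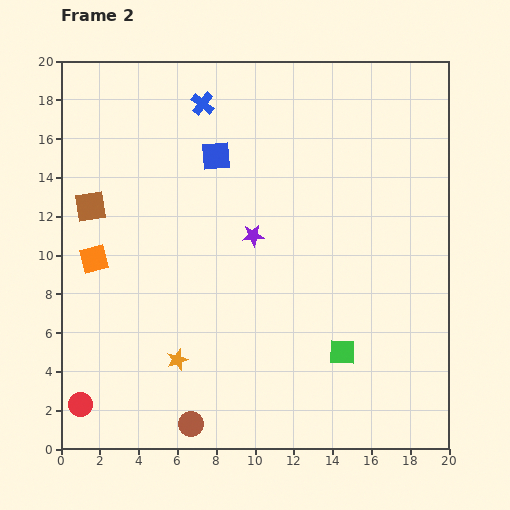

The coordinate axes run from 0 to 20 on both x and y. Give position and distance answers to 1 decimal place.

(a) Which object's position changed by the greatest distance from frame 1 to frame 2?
the green square

(moved 5.4; next 3.4)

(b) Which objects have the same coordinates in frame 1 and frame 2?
the blue square, the brown square, the purple star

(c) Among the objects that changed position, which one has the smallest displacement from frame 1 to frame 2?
the blue cross

(moved 1.2)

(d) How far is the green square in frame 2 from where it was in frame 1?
5.4

The green square moved from (17.4, 9.5) to (14.5, 5.0), a distance of √(2.9² + 4.5²) ≈ 5.4.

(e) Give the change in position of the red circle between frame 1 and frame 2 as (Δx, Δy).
(-2.0, 0.3)

The red circle was at (3.0, 2.0) in frame 1 and (1.0, 2.3) in frame 2.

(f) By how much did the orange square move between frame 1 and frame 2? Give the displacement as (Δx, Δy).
(0.3, 2.5)

The orange square was at (1.4, 7.3) in frame 1 and (1.7, 9.8) in frame 2.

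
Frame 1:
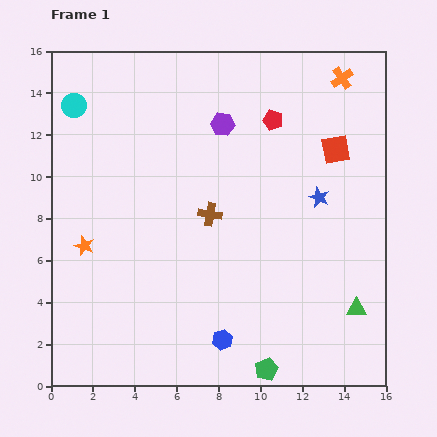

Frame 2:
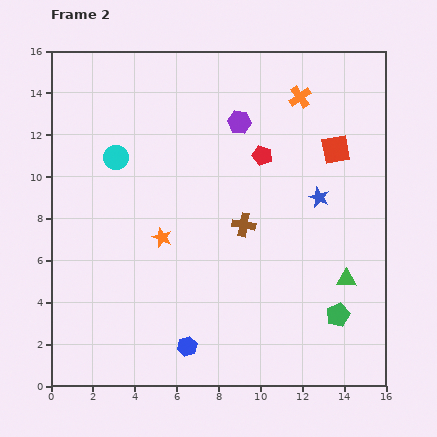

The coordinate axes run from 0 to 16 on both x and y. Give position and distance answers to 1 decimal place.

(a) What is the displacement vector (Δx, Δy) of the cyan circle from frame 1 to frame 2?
(2.0, -2.5)

The cyan circle was at (1.1, 13.4) in frame 1 and (3.1, 10.9) in frame 2.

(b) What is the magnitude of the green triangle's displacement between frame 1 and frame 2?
1.5

The green triangle moved from (14.6, 3.7) to (14.1, 5.1), a distance of √(0.5² + 1.4²) ≈ 1.5.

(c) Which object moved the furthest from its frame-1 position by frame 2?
the green pentagon

(moved 4.3; next 3.7)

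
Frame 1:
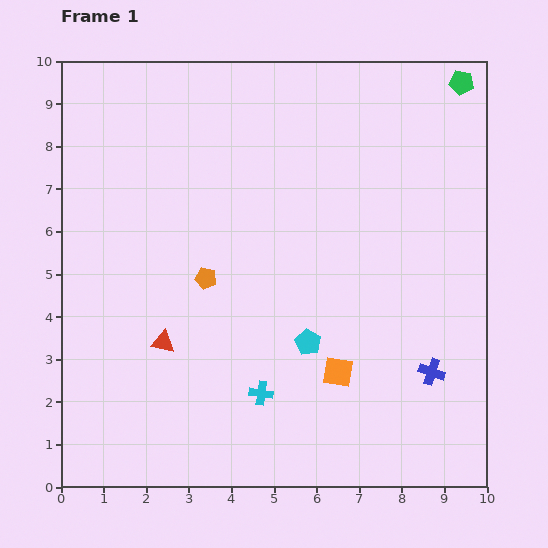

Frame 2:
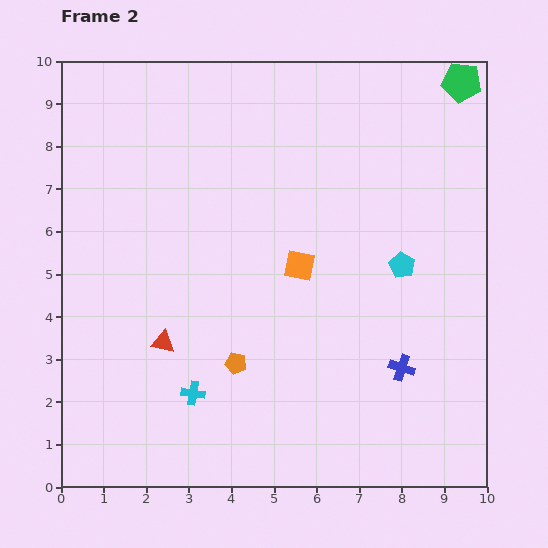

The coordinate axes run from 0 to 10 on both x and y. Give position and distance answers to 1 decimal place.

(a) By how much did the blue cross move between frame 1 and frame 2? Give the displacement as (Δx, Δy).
(-0.7, 0.1)

The blue cross was at (8.7, 2.7) in frame 1 and (8.0, 2.8) in frame 2.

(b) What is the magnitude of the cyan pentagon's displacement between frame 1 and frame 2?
2.8

The cyan pentagon moved from (5.8, 3.4) to (8.0, 5.2), a distance of √(2.2² + 1.8²) ≈ 2.8.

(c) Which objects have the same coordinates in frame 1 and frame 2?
the red triangle, the green pentagon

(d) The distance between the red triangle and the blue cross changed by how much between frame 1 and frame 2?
-0.7

Distance in frame 1: 6.3. Distance in frame 2: 5.6.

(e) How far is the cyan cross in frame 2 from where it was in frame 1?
1.6

The cyan cross moved from (4.7, 2.2) to (3.1, 2.2), a distance of √(1.6² + 0.0²) ≈ 1.6.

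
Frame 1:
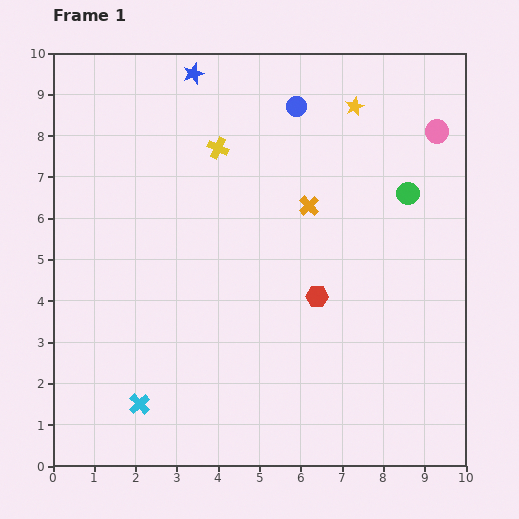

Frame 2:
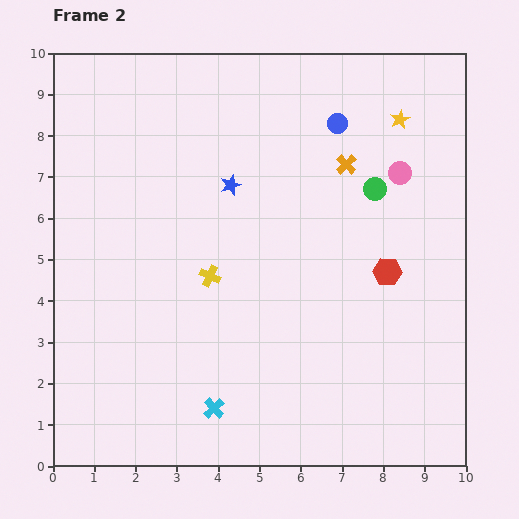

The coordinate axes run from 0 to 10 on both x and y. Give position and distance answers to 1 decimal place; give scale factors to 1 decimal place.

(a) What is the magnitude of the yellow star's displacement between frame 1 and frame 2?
1.1

The yellow star moved from (7.3, 8.7) to (8.4, 8.4), a distance of √(1.1² + 0.3²) ≈ 1.1.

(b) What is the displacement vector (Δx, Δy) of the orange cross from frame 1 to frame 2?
(0.9, 1.0)

The orange cross was at (6.2, 6.3) in frame 1 and (7.1, 7.3) in frame 2.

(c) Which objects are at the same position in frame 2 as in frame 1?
none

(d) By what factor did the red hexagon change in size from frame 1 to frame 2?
1.3×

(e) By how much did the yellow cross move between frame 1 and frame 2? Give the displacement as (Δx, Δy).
(-0.2, -3.1)

The yellow cross was at (4.0, 7.7) in frame 1 and (3.8, 4.6) in frame 2.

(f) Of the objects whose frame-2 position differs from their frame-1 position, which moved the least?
the green circle

(moved 0.8)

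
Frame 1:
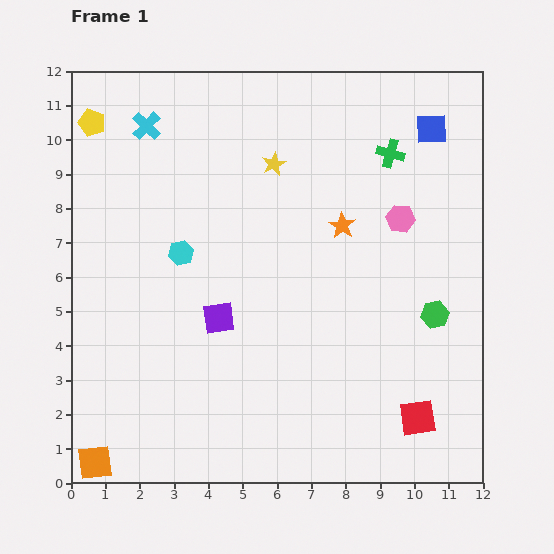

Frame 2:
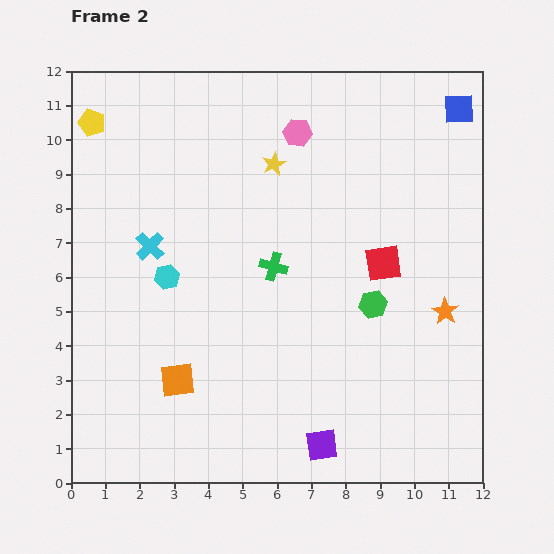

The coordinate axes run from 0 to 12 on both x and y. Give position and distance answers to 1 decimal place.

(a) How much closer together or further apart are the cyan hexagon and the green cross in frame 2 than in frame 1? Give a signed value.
-3.7

Distance in frame 1: 6.8. Distance in frame 2: 3.1.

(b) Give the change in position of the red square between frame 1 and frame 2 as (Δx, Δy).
(-1.0, 4.5)

The red square was at (10.1, 1.9) in frame 1 and (9.1, 6.4) in frame 2.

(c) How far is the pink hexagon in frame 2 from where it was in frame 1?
3.9

The pink hexagon moved from (9.6, 7.7) to (6.6, 10.2), a distance of √(3.0² + 2.5²) ≈ 3.9.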